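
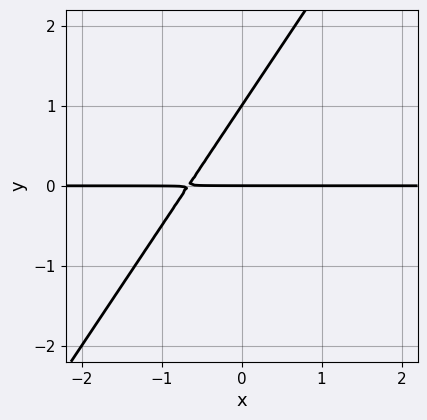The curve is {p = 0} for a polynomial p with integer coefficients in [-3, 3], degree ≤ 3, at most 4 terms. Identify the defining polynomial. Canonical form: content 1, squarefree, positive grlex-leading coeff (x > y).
3*x*y - 2*y^2 + 2*y

1. The degree is 2 — the shape is more complex than any degree-1 curve.
2. From the axis intercepts and sections: among the integer gridlines, it crosses the y-axis at y ∈ {0, 1}; the visible x-axis segment lies entirely on the curve.
3. Matching integer coefficients to the picture gives p.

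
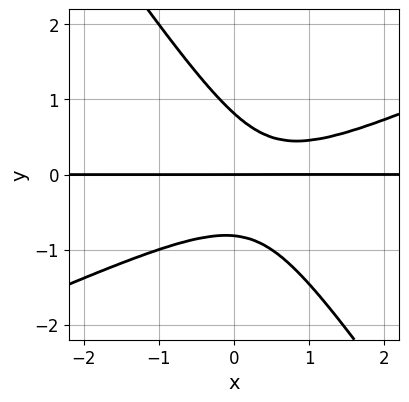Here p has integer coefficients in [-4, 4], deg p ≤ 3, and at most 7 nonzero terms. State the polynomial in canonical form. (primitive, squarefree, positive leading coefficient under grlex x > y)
2*x^2*y - 3*x*y^2 - 3*y^3 - 2*x*y + 2*y

(a) Degree: no degree-2 curve has this shape, so deg p = 3.
(b) From the axis intercepts and sections: every point of the x-axis in the box is on the curve; it meets the y-axis at y = 0 (among the integer gridlines).
(c) Putting this together gives p.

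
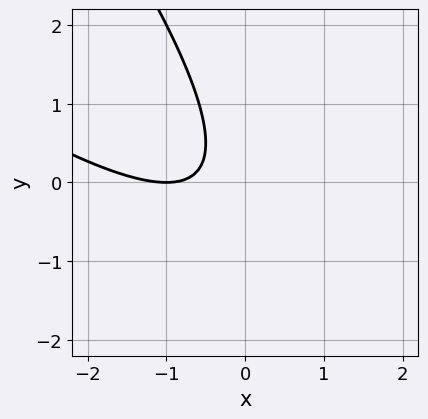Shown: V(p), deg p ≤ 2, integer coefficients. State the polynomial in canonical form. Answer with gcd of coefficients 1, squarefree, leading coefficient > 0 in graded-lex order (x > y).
1. deg p = 2. No degree-1 curve has this shape.
2. From the axis intercepts and sections: it crosses the x-axis at the gridline x = -1; it misses every integer gridline on the y-axis.
3. Together with the visible shape, these determine p as stated.

x^2 + 2*x*y + y^2 + 2*x + 1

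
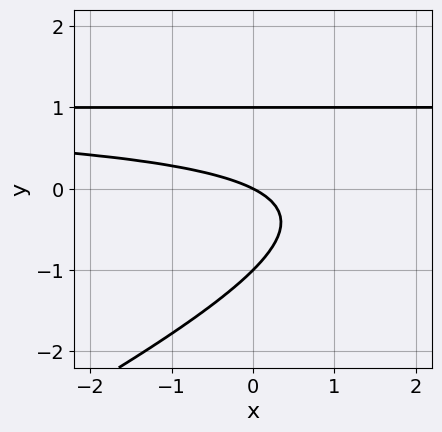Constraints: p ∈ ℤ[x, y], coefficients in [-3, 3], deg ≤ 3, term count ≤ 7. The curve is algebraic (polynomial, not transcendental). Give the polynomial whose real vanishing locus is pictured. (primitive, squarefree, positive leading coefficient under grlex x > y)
deg p = 3. A generic line meets the curve in up to 3 points.
Observable constraints: one x-axis crossing is at x = 0; among the integer gridlines, it crosses the y-axis at y ∈ {-1, 0, 1}.
Solving for integer coefficients yields p as stated.

x*y^2 - 2*y^3 - 2*x*y + x + 2*y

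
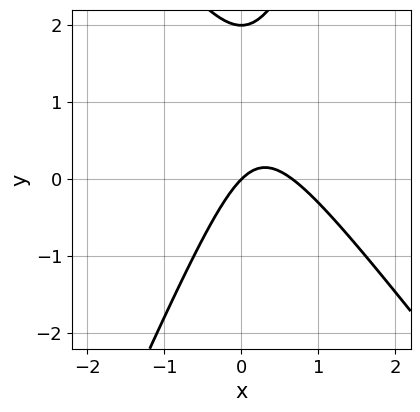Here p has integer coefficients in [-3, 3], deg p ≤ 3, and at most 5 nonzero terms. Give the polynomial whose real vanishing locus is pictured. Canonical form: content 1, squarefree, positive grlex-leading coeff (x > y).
3*x^2 + x*y - y^2 - 2*x + 2*y

(a) Degree: the shape is more complex than any degree-1 curve, so deg p = 2.
(b) From the axis intercepts and sections: among the integer gridlines, it crosses the y-axis at y ∈ {0, 2}; one x-axis crossing is at x = 0.
(c) Together with the visible shape, these determine p as stated.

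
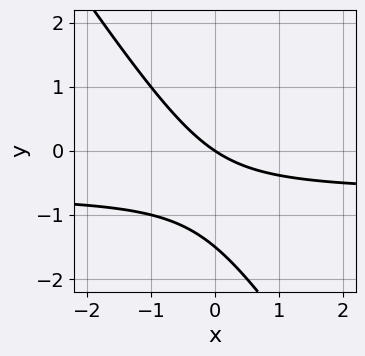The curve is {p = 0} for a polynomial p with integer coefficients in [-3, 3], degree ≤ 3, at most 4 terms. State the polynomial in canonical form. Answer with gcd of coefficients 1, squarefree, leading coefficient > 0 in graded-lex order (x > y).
1. Degree: a generic line meets the curve in up to 2 points, so deg p = 2.
2. Observable constraints: it crosses the y-axis at the gridline y = 0; it meets the x-axis at x = 0 (among the integer gridlines).
3. Solving for integer coefficients yields p as stated.

3*x*y + 2*y^2 + 2*x + 3*y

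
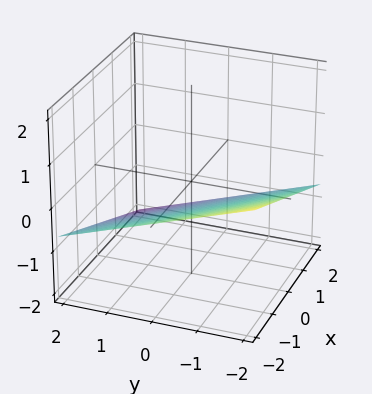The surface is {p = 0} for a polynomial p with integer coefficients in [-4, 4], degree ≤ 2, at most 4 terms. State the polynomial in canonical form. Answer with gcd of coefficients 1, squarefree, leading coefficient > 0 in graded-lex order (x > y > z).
1. deg p = 1. Every cross-section is a straight line — this is a plane.
2. From the visible intercepts: one y-axis crossing is at y = -2; it crosses the x-axis at the gridline x = -2.
3. These observations pin down the coefficients.

x + y + 3*z + 2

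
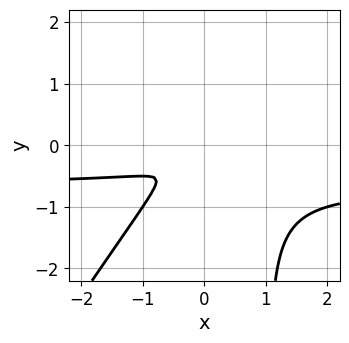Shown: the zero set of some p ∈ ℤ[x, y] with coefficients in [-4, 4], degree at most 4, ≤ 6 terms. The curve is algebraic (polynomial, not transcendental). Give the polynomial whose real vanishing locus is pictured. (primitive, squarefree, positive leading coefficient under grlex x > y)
First, degree: no degree-2 curve has this shape, so deg p = 3.
Finally, the integer polynomial consistent with all of this is the stated p.

3*x^2*y - 2*x*y^2 + 2*x^2 - 3*x*y + 2*y^2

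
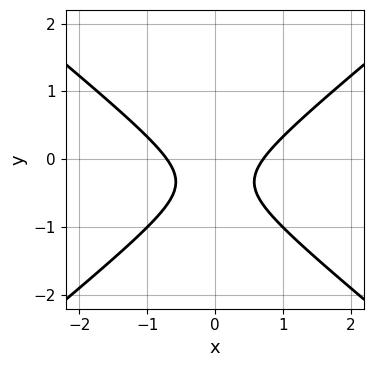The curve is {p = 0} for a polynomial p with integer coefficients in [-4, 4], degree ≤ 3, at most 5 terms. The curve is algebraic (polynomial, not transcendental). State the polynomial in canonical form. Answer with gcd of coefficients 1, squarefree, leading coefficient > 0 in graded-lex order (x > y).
2*x^2 - 3*y^2 - 2*y - 1

1. Degree: a generic line meets the curve in up to 2 points, so deg p = 2.
2. Symmetries: the x ↦ −x reflection is a symmetry, so x appears only in even powers.
3. Checking where it meets the axes: it misses every integer gridline on the y-axis.
4. Matching integer coefficients to the picture gives p.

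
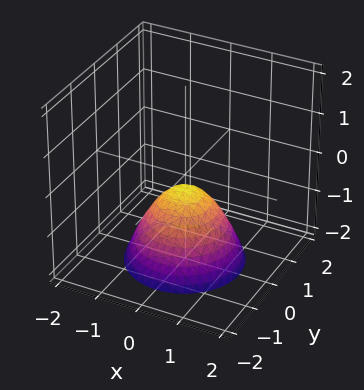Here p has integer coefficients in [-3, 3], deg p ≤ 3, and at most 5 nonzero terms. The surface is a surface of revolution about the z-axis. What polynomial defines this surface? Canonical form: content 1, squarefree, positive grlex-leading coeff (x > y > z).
1. Degree: the shape is more complex than any degree-1 surface, so deg p = 2.
2. Symmetries: every cross-section ⟂ z is a circle, so x, y appear only via x² + y².
3. Reading off the gridlines: it misses every integer gridline on the x-axis; it misses every integer gridline on the y-axis; a circular section at z = -2 has radius between 1 and 2.
4. The integer polynomial consistent with all of this is the stated p.

3*x^2 + 3*y^2 + 3*z + 1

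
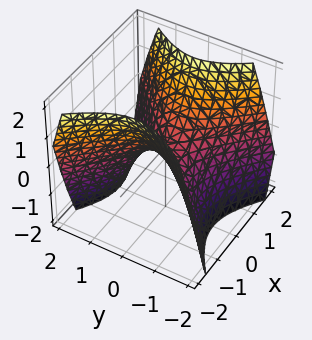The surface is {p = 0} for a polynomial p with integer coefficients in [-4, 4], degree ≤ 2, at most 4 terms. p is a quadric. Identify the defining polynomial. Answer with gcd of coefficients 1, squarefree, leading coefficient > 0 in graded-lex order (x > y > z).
1. deg p = 2.
2. Symmetries: mirror symmetry x ↦ −x ⇒ only even powers of x; the y ↦ −y reflection is a symmetry, so y appears only in even powers.
3. Observable constraints: it crosses the z-axis at the gridline z = 0; one x-axis crossing is at x = 0; it crosses the y-axis at the gridline y = 0.
4. Putting this together gives p.

x^2 - y^2 - z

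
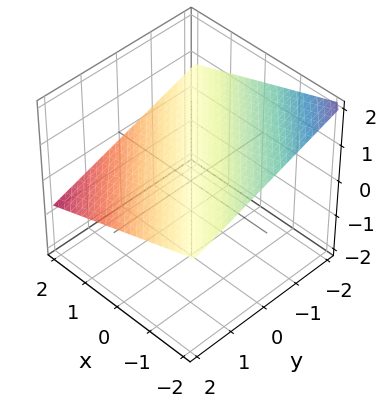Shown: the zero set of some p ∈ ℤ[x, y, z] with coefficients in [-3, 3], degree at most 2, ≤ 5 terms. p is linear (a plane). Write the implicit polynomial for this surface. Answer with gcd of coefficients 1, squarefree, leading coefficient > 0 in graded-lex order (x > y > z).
First, deg p = 1.
Next, observable constraints: it meets the x-axis at x = 2 (among the integer gridlines); it crosses the y-axis at the gridline y = 2.
Finally, these observations pin down the coefficients.

x + y + 3*z - 2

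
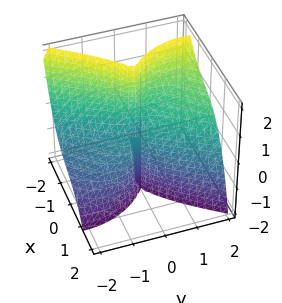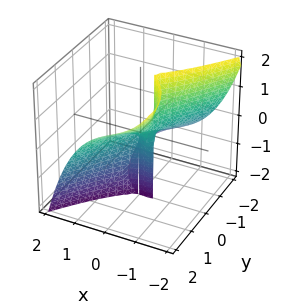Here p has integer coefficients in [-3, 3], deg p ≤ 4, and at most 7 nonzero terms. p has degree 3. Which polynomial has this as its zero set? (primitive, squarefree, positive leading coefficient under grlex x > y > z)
(a) deg p = 3.
(b) Observable constraints: one y-axis crossing is at y = 0; every point of the z-axis in the box is on the surface; it crosses the x-axis at the gridline x = 0.
(c) Together with the visible shape, these determine p as stated.

2*x^3 + x*y^2 - y^3 + 2*y^2*z + x^2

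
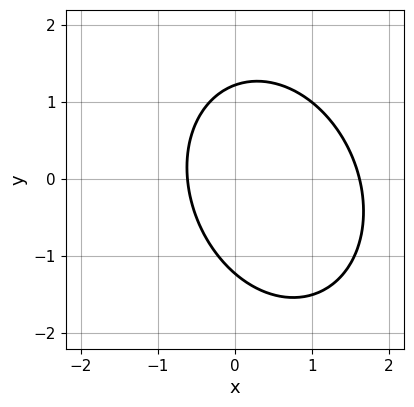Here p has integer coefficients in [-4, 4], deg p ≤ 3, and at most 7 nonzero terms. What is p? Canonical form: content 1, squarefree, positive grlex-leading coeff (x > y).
3*x^2 + x*y + 2*y^2 - 3*x - 3

1. Degree: a generic line meets the curve in up to 2 points, so deg p = 2.
2. Matching integer coefficients to the picture gives p.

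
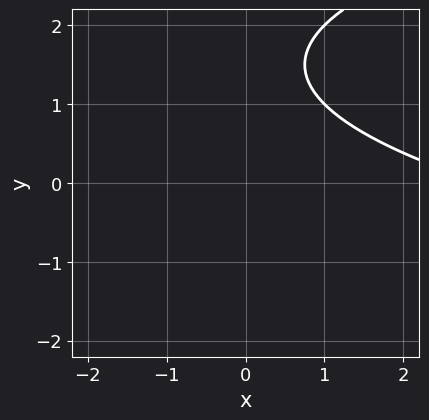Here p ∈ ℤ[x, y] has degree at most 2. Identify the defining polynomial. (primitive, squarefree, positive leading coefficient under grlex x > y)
y^2 - x - 3*y + 3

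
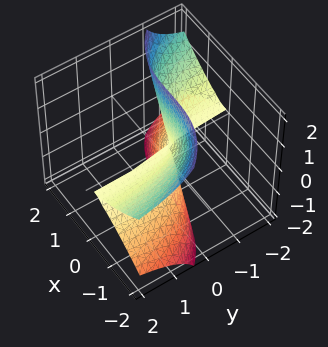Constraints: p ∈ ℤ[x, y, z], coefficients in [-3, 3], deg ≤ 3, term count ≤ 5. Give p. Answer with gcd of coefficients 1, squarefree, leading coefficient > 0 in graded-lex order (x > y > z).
1. deg p = 3. The shape is more complex than any degree-2 surface.
2. From the visible intercepts: it crosses the x-axis at the gridline x = 0; it crosses the z-axis at the gridline z = 0; the visible y-axis segment lies entirely on the surface.
3. Assembling these constraints gives the stated polynomial.

x^3 + 3*y*z^2 + z^2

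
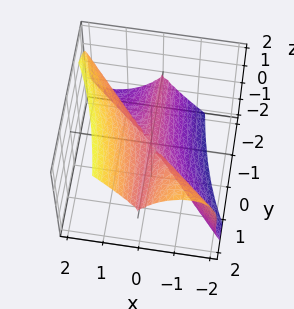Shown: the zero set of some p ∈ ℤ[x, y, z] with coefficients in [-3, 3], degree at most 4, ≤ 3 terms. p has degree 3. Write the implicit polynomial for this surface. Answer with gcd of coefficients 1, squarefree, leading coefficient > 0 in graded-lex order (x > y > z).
1. The degree is 3 — a generic line meets the surface in up to 3 points.
2. From the axis intercepts and sections: it meets the x-axis at x = 0 (among the integer gridlines); one z-axis crossing is at z = 0.
3. These observations pin down the coefficients. Check: (0, -1, 0) on the y-axis lies on the surface, and p(0, -1, 0) = 0. ✓

2*x^3 + 2*x^2*y - z^3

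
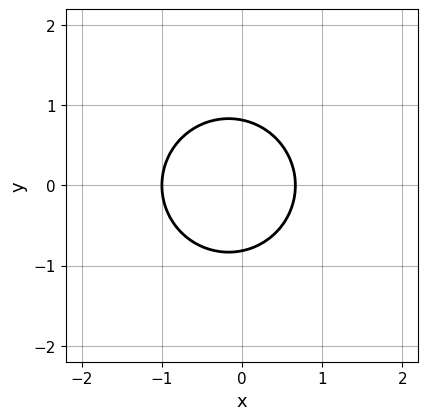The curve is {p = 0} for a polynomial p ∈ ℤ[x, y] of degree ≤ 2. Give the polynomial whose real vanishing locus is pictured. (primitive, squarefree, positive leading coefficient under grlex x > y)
1. The degree is 2 — the shape is more complex than any degree-1 curve.
2. Symmetries: mirror symmetry y ↦ −y ⇒ only even powers of y.
3. Observable constraints: one x-axis crossing is at x = -1.
4. Matching integer coefficients to the picture gives p.

3*x^2 + 3*y^2 + x - 2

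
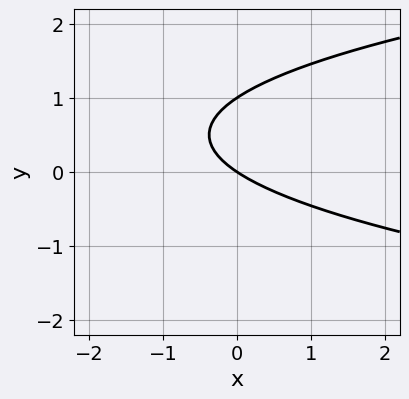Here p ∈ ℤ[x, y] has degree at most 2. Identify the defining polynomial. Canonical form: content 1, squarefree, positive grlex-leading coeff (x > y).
3*y^2 - 2*x - 3*y

(a) The degree is 2 — a generic line meets the curve in up to 2 points.
(b) Against the integer gridlines: one x-axis crossing is at x = 0; the y-axis gridline crossings are at y ∈ {0, 1}.
(c) Putting this together gives p.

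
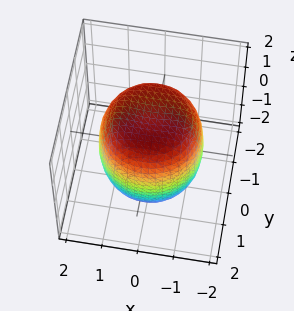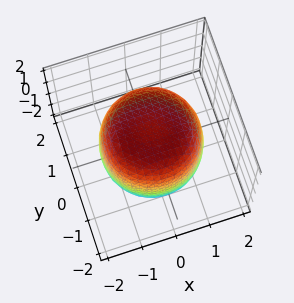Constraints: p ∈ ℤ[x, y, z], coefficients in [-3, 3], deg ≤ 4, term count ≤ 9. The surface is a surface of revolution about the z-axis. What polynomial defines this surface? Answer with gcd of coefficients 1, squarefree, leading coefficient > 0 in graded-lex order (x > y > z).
x^4 + 2*x^2*y^2 + y^4 - x^2 - y^2 + z^2 - 2

First, degree: the shape is more complex than any degree-3 surface, so deg p = 4.
Next, symmetries: rotational symmetry about the z-axis ⇒ p depends on x, y only through x² + y².
Next, from the axis intercepts and sections: a circular section at z = -1 has radius between 1 and 2.
Finally, the integer polynomial consistent with all of this is the stated p.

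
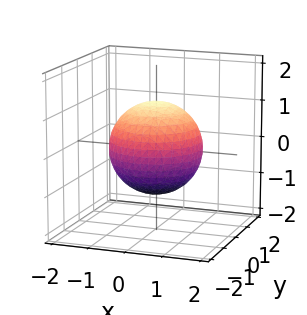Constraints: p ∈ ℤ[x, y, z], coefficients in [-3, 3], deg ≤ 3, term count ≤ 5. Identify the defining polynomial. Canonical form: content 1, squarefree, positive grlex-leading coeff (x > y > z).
1. The degree is 2 — a closed, bounded, convex surface; a quadric.
2. Symmetry: every cross-section ⟂ z is a circle, so x, y appear only via x² + y²; mirror symmetry z ↦ −z ⇒ only even powers of z.
3. From the axis intercepts and sections: a circular section at z = 1 has radius between 0 and 1.
4. Putting this together gives p.

2*x^2 + 2*y^2 + 2*z^2 - 3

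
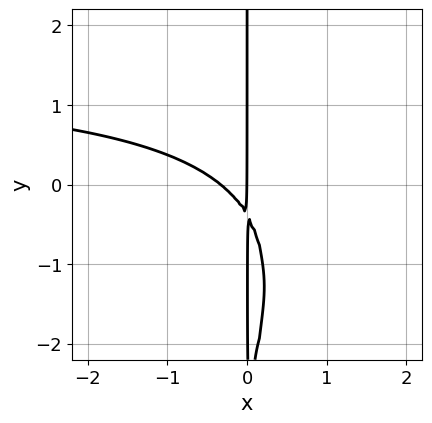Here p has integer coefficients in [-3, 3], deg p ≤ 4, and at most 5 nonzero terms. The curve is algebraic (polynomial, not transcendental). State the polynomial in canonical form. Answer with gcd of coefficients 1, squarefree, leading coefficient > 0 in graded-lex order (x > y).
1. Degree: a generic line meets the curve in up to 3 points, so deg p = 3.
2. From the visible intercepts: every point of the y-axis in the box is on the curve; one x-axis crossing is at x = 0.
3. Fitting integer coefficients to these (and the overall shape) gives p.

2*x^2*y - x*y^2 - 3*x^2 - 3*x*y - x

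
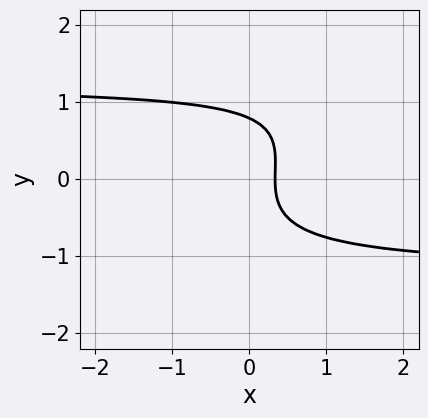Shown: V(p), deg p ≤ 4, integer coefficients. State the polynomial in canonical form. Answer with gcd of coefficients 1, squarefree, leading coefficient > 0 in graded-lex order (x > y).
2*x*y^2 - 2*y^3 - 3*x + 1

(a) Degree: no degree-2 curve has this shape, so deg p = 3.
(b) The integer polynomial consistent with all of this is the stated p.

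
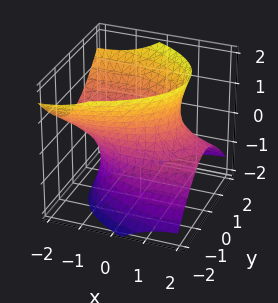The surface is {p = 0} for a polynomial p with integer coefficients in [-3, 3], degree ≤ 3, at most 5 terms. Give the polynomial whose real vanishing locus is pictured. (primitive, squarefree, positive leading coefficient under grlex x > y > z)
x^2 + 3*x*z + 3*y^2 - 2*z^2 - 3

1. The degree is 2 — a generic line meets the surface in up to 2 points.
2. Observable constraints: among the integer gridlines, it crosses the y-axis at y ∈ {-1, 1}; it misses every integer gridline on the z-axis.
3. Together with the visible shape, these determine p as stated.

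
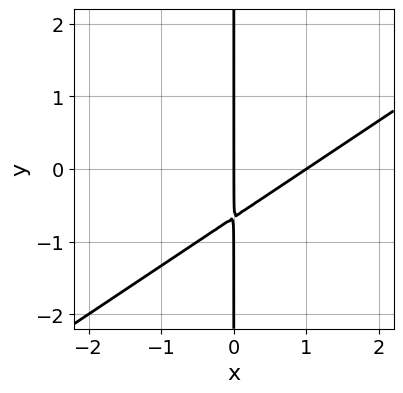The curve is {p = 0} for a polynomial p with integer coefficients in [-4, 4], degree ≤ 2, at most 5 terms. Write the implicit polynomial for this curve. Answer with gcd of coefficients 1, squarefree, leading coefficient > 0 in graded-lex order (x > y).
2*x^2 - 3*x*y - 2*x

(a) The degree is 2 — a generic line meets the curve in up to 2 points.
(b) Observable constraints: the visible y-axis segment lies entirely on the curve; among the integer gridlines, it crosses the x-axis at x ∈ {0, 1}.
(c) Putting this together gives p.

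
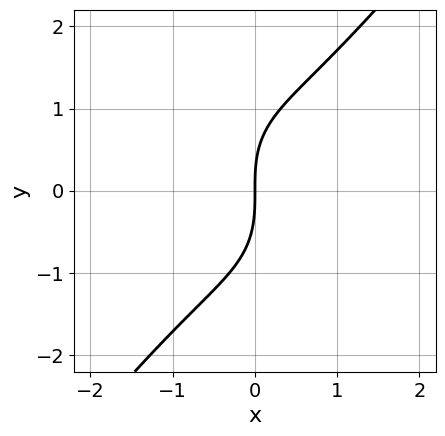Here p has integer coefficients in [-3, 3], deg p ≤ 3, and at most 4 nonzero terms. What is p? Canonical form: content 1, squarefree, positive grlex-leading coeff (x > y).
First, degree: no degree-2 curve has this shape, so deg p = 3.
Then, from the axis intercepts and sections: one x-axis crossing is at x = 0; it crosses the y-axis at the gridline y = 0.
Finally, these observations pin down the coefficients.

2*x^3 - y^3 + 3*x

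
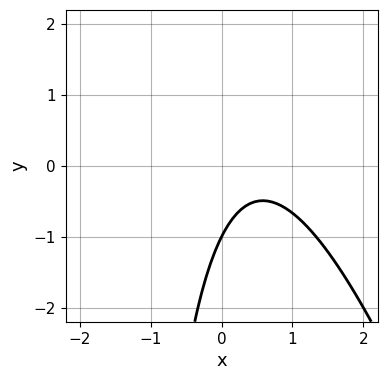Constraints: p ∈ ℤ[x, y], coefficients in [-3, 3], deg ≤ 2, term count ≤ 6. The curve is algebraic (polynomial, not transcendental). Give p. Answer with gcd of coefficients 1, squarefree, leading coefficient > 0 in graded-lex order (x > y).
3*x^2 + x*y - 3*x + 2*y + 2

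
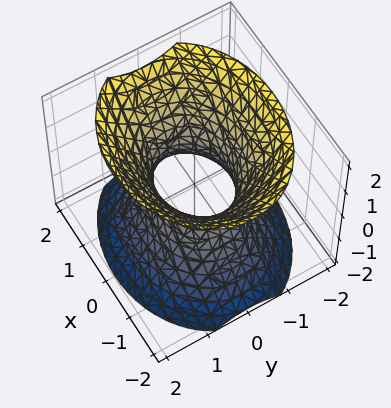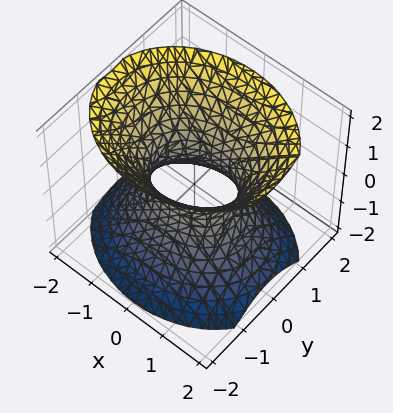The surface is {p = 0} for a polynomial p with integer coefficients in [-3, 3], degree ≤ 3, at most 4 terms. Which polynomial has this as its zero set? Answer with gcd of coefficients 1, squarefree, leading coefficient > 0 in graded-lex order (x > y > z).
(a) deg p = 2. An hourglass — one-sheet hyperboloid; a quadric.
(b) Symmetries: mirror symmetry y ↦ −y ⇒ only even powers of y; it's symmetric under x → −x, forcing even powers of x; mirror symmetry z ↦ −z ⇒ only even powers of z.
(c) Observable constraints: no z-intercept at any integer in the box; among the integer gridlines, it crosses the x-axis at x ∈ {-1, 1}.
(d) Matching integer coefficients to the picture gives p.

2*x^2 + 3*y^2 - 2*z^2 - 2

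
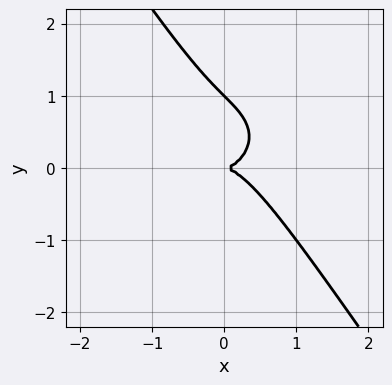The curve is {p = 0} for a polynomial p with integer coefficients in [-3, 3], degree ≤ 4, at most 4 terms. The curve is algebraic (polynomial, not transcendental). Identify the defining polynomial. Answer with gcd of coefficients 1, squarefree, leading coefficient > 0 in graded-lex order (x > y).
(a) Degree: the shape is more complex than any degree-2 curve, so deg p = 3.
(b) Observable constraints: the y-axis gridline crossings are at y ∈ {0, 1}; one x-axis crossing is at x = 0.
(c) Fitting integer coefficients to these (and the overall shape) gives p.

x^3 + x*y^2 + y^3 - y^2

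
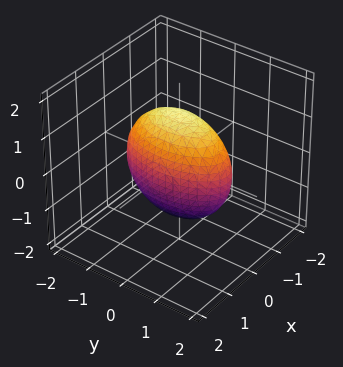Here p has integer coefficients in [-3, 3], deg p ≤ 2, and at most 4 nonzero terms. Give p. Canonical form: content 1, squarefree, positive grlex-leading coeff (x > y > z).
1. The degree is 2 — a closed, bounded, convex surface; a quadric.
2. Symmetries: the y ↦ −y reflection is a symmetry, so y appears only in even powers; it's symmetric under x → −x, forcing even powers of x; it's symmetric under z → −z, forcing even powers of z.
3. Fitting integer coefficients to these (and the overall shape) gives p.

3*x^2 + y^2 + z^2 - 2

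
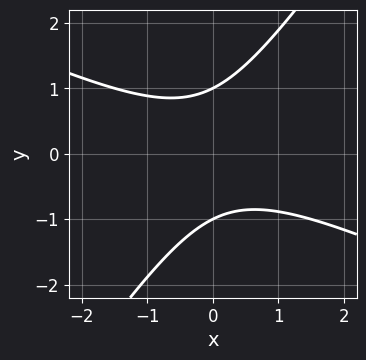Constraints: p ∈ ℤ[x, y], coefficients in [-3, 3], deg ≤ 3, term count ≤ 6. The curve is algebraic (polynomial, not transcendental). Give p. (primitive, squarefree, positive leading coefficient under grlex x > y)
2*x^2 + 3*x*y - 3*y^2 + 3

First, degree: the shape is more complex than any degree-1 curve, so deg p = 2.
Then, from the visible intercepts: the y-axis gridline crossings are at y ∈ {-1, 1}; no x-intercept at any integer in the box.
Finally, these observations pin down the coefficients.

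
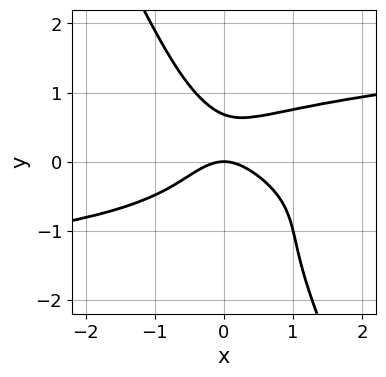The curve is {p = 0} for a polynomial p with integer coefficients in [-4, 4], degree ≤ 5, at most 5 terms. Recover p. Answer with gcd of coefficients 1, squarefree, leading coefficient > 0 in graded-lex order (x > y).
1. deg p = 4.
2. Checking where it meets the axes: it crosses the x-axis at the gridline x = 0; it crosses the y-axis at the gridline y = 0.
3. Matching integer coefficients to the picture gives p.

2*x*y^3 + y^4 - x^2 + y^2 - y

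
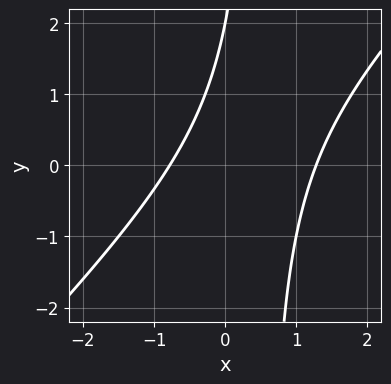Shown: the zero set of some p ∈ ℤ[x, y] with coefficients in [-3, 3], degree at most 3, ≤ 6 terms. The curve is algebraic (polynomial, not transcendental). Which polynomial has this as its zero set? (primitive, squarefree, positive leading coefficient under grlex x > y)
1. Degree: the shape is more complex than any degree-1 curve, so deg p = 2.
2. From the visible intercepts: it crosses the y-axis at the gridline y = 2.
3. Assembling these constraints gives the stated polynomial.

2*x^2 - 2*x*y - x + y - 2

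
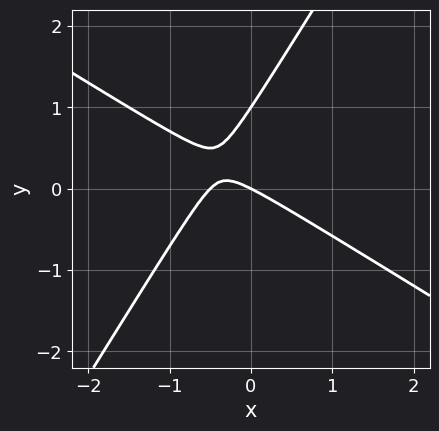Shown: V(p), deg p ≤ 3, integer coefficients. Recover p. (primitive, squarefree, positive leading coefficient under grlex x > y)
First, the degree is 2 — a generic line meets the curve in up to 2 points.
Then, observable constraints: one x-axis crossing is at x = 0; the y-axis gridline crossings are at y ∈ {0, 1}.
Finally, the integer polynomial consistent with all of this is the stated p.

2*x^2 + 2*x*y - 2*y^2 + x + 2*y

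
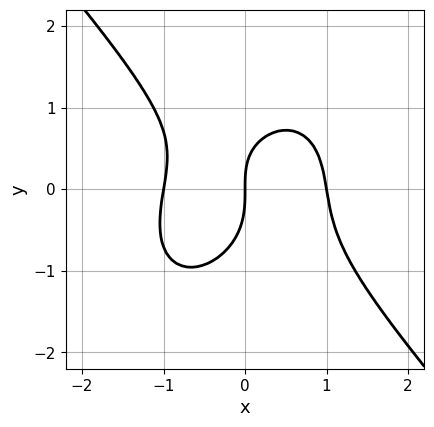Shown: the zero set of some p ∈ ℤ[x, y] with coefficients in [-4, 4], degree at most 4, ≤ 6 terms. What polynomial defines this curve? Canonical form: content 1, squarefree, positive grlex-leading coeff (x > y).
3*x^3 + 2*y^3 + x*y - 3*x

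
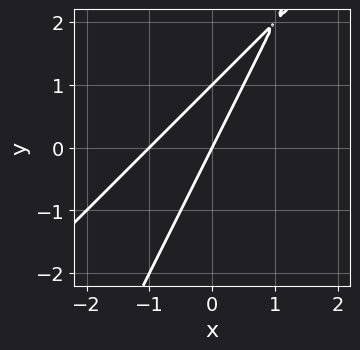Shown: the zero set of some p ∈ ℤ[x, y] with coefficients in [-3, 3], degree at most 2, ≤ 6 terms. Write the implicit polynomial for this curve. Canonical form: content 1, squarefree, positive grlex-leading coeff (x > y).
1. Degree: no degree-1 curve has this shape, so deg p = 2.
2. Observable constraints: among the integer gridlines, it crosses the y-axis at y ∈ {0, 1}; the x-axis gridline crossings are at x ∈ {-1, 0}.
3. Solving for integer coefficients yields p as stated.

2*x^2 - 3*x*y + y^2 + 2*x - y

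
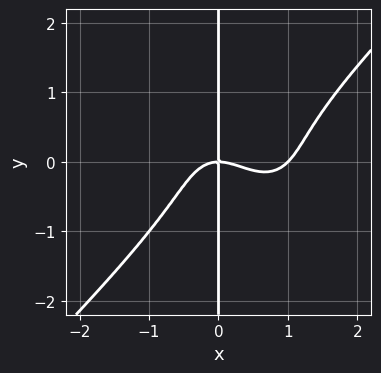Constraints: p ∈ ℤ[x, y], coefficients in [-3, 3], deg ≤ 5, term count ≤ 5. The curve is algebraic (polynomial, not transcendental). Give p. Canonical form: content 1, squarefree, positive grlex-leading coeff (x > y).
1. Degree: the shape is more complex than any degree-3 curve, so deg p = 4.
2. Reading off the gridlines: the x-axis gridline crossings are at x ∈ {0, 1}; the visible y-axis segment lies entirely on the curve.
3. The integer polynomial consistent with all of this is the stated p.

x^4 - x*y^3 - x^3 - x*y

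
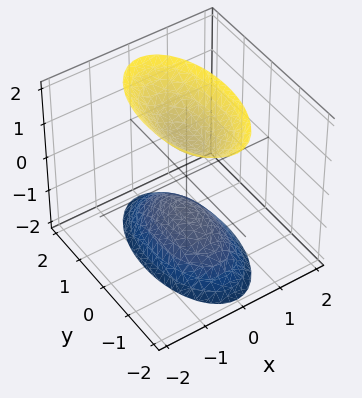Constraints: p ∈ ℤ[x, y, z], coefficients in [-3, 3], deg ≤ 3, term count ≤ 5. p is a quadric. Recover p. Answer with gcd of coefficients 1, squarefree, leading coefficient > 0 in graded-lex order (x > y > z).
1. There are 2 components.
2. deg p = 2.
3. Symmetries: the x ↦ −x reflection is a symmetry, so x appears only in even powers; mirror symmetry z ↦ −z ⇒ only even powers of z; mirror symmetry y ↦ −y ⇒ only even powers of y.
4. Checking where it meets the axes: the surface avoids every integer x-axis point in the box; among the integer gridlines, it crosses the z-axis at z ∈ {-1, 1}.
5. Together with the visible shape, these determine p as stated.

3*x^2 + y^2 - z^2 + 1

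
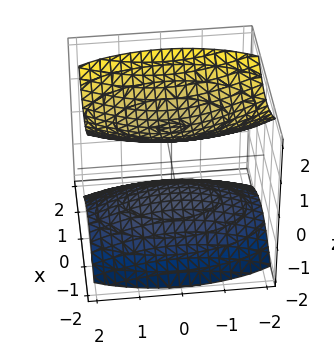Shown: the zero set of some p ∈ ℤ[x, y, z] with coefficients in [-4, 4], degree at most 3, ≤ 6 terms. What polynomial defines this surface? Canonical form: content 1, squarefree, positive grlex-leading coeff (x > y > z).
There are 2 components. They look like related sheets of one shape, so recover p as a whole.
Degree: two sheets facing apart; a quadric, so deg p = 2.
Symmetries: the z ↦ −z reflection is a symmetry, so z appears only in even powers; the x ↦ −x reflection is a symmetry, so x appears only in even powers; mirror symmetry y ↦ −y ⇒ only even powers of y.
Checking where it meets the axes: it misses every integer gridline on the x-axis; no y-intercept at any integer in the box; the z-axis gridline crossings are at z ∈ {-1, 1}.
Assembling these constraints gives the stated polynomial.

3*x^2 + y^2 - 3*z^2 + 3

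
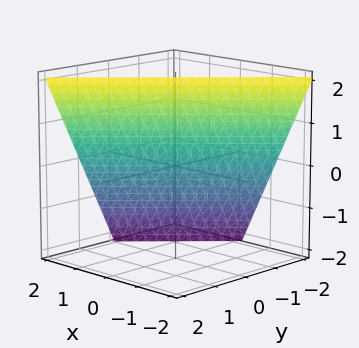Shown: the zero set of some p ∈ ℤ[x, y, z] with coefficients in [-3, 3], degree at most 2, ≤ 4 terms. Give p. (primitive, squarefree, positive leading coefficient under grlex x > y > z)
1. The degree is 1 — the surface is flat (a plane).
2. Against the integer gridlines: one z-axis crossing is at z = 2; it meets the y-axis at y = -1 (among the integer gridlines).
3. Fitting integer coefficients to these (and the overall shape) gives p.

2*x - 2*y + z - 2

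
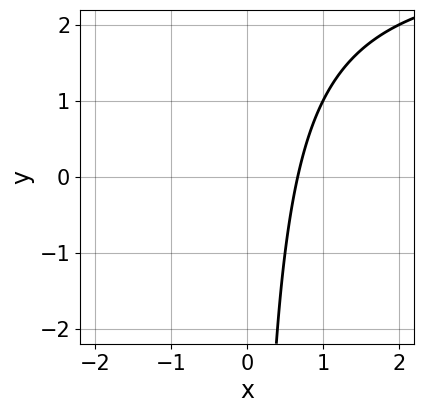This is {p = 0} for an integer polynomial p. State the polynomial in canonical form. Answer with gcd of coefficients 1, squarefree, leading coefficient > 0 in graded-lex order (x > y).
The degree is 2 — the shape is more complex than any degree-1 curve.
Observable constraints: the curve avoids every integer y-axis point in the box.
Fitting integer coefficients to these (and the overall shape) gives p.

x*y - 3*x + 2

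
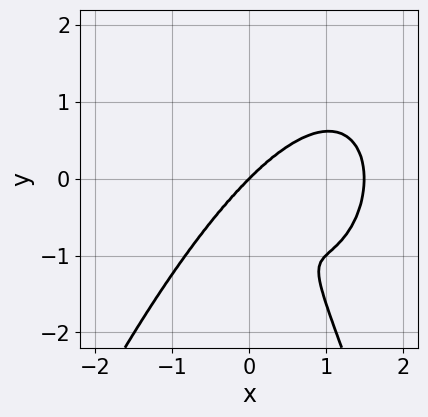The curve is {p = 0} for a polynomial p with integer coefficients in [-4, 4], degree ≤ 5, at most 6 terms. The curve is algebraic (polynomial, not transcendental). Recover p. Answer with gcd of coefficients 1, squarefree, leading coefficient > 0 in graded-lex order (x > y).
The degree is 4 — no degree-3 curve has this shape.
From the visible intercepts: one x-axis crossing is at x = 0; one y-axis crossing is at y = 0.
Matching integer coefficients to the picture gives p.

2*x^4 - 3*x^3 + 2*x*y^2 + y^3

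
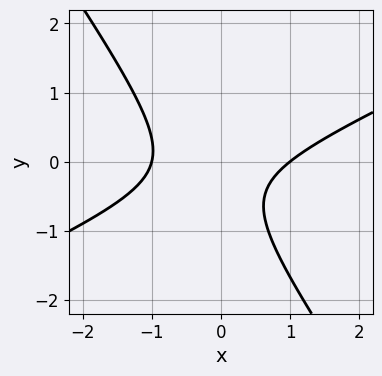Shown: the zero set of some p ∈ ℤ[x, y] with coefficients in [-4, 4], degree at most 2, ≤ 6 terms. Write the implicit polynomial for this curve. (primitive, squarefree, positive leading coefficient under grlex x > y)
1. The degree is 2 — a generic line meets the curve in up to 2 points.
2. Observable constraints: among the integer gridlines, it crosses the x-axis at x ∈ {-1, 1}; no y-intercept at any integer in the box.
3. Fitting integer coefficients to these (and the overall shape) gives p.

2*x^2 - 3*x*y - 3*y^2 - 2*y - 2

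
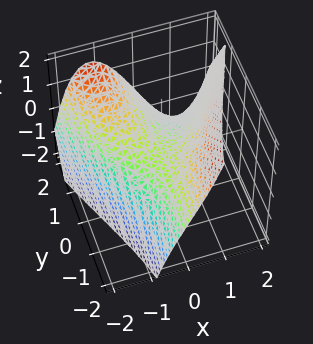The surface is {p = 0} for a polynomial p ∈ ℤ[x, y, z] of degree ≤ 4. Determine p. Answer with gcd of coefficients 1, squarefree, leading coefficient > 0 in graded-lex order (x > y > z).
x^3 - 2*x*y - 2*z

(a) The degree is 3 — no degree-2 surface has this shape.
(b) From the axis intercepts and sections: it meets the z-axis at z = 0 (among the integer gridlines); the visible y-axis segment lies entirely on the surface; it crosses the x-axis at the gridline x = 0.
(c) These observations pin down the coefficients.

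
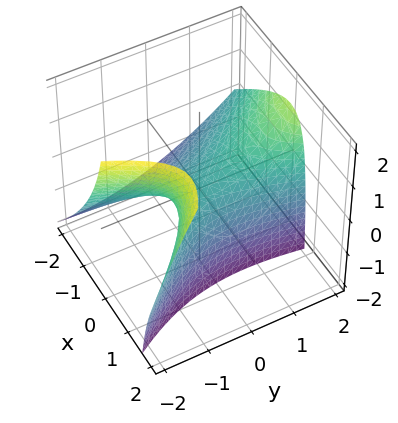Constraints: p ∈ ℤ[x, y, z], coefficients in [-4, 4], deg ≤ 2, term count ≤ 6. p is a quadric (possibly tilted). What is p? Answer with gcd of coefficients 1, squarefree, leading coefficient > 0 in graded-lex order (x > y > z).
3*x^2 + 2*x*y - 3*x*z - y^2 + 3*z

(a) Degree: no degree-1 surface has this shape, so deg p = 2.
(b) From the visible intercepts: one y-axis crossing is at y = 0; it meets the x-axis at x = 0 (among the integer gridlines).
(c) Together with the visible shape, these determine p as stated.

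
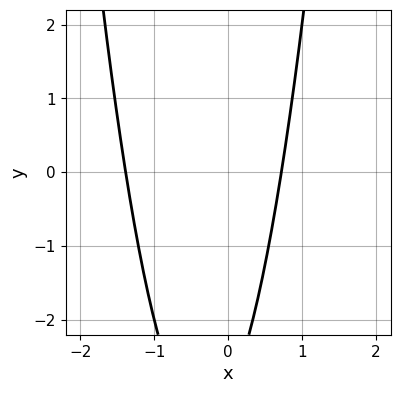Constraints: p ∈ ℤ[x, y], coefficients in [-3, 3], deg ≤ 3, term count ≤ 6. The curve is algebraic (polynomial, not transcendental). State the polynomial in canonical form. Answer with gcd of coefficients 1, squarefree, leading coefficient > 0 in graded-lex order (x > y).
3*x^2 + 2*x - y - 3

Degree: a generic line meets the curve in up to 2 points, so deg p = 2.
Observable constraints: no y-intercept at any integer in the box.
Matching integer coefficients to the picture gives p.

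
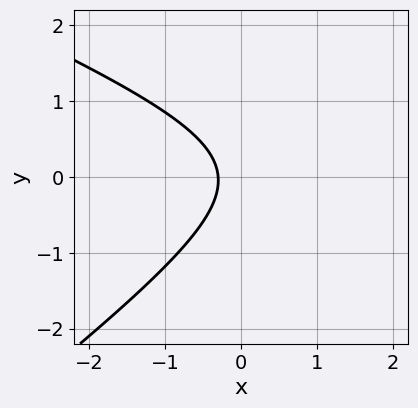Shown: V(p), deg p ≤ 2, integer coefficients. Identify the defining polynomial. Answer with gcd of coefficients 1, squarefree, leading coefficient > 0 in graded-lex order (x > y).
First, deg p = 2. No degree-1 curve has this shape.
Next, reading off the gridlines: no y-intercept at any integer in the box.
Finally, the integer polynomial consistent with all of this is the stated p.

x^2 + x*y - 3*y^2 - 3*x - 1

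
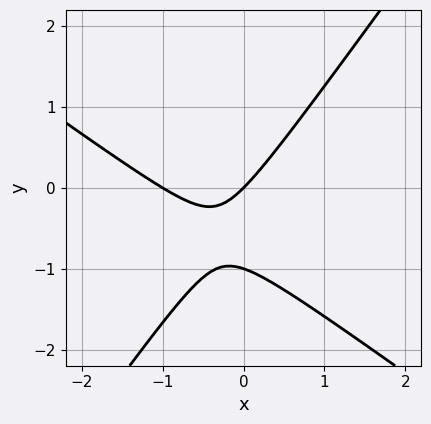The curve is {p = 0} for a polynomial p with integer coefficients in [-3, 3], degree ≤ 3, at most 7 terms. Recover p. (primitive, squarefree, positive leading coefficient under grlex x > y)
3*x^2 + 2*x*y - 3*y^2 + 3*x - 3*y

Degree: the shape is more complex than any degree-1 curve, so deg p = 2.
Observable constraints: among the integer gridlines, it crosses the x-axis at x ∈ {-1, 0}; among the integer gridlines, it crosses the y-axis at y ∈ {-1, 0}.
Putting this together gives p.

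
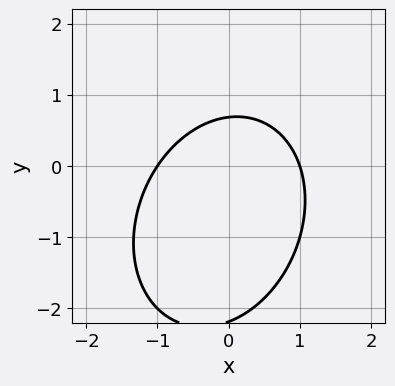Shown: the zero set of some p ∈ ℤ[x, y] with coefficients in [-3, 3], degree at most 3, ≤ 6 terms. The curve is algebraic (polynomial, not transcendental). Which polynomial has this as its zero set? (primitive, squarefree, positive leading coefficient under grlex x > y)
3*x^2 - x*y + 2*y^2 + 3*y - 3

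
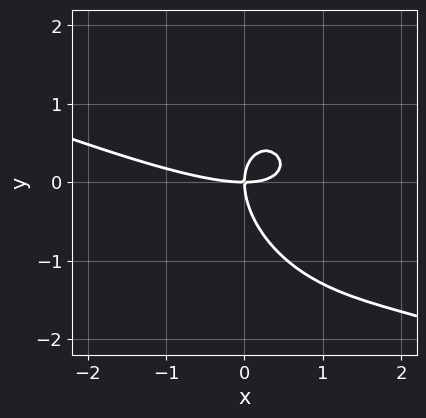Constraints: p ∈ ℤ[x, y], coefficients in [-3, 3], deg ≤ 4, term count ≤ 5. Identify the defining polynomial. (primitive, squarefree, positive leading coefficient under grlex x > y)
x^3 + 3*x^2*y + 2*x*y^2 + 2*y^3 - 3*x*y

(a) Degree: the shape is more complex than any degree-2 curve, so deg p = 3.
(b) From the visible intercepts: one x-axis crossing is at x = 0; one y-axis crossing is at y = 0.
(c) Together with the visible shape, these determine p as stated.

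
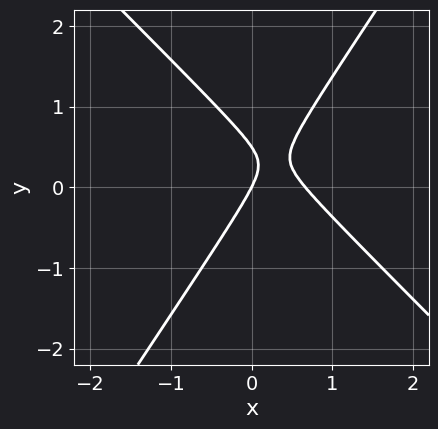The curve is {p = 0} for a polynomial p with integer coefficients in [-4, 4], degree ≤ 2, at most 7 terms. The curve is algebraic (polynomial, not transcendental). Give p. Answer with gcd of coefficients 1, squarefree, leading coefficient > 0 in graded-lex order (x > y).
3*x^2 + x*y - 2*y^2 - 2*x + y

Degree: no degree-1 curve has this shape, so deg p = 2.
Checking where it meets the axes: it crosses the y-axis at the gridline y = 0; it meets the x-axis at x = 0 (among the integer gridlines).
These observations pin down the coefficients.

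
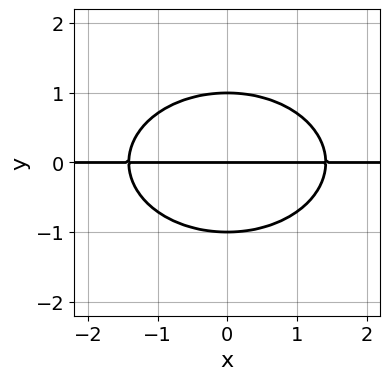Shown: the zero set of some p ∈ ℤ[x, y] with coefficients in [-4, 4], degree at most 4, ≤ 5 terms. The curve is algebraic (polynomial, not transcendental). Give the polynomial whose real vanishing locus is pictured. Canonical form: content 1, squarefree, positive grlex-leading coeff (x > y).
First, the degree is 3 — the shape is more complex than any degree-2 curve.
Then, symmetries: it's symmetric under x → −x, forcing even powers of x.
Then, checking where it meets the axes: every point of the x-axis in the box is on the curve; the y-axis gridline crossings are at y ∈ {-1, 0, 1}.
Finally, together with the visible shape, these determine p as stated.

x^2*y + 2*y^3 - 2*y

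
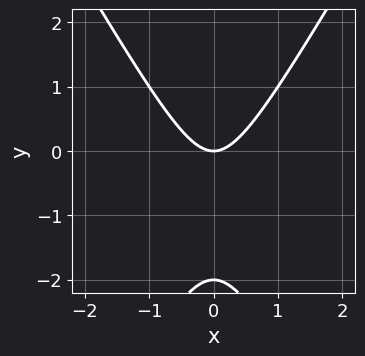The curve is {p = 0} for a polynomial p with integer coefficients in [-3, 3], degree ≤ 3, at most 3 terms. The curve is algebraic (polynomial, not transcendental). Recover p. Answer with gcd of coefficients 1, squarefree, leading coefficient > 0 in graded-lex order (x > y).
3*x^2 - y^2 - 2*y

(a) Degree: no degree-1 curve has this shape, so deg p = 2.
(b) Symmetries: it's symmetric under x → −x, forcing even powers of x.
(c) From the visible intercepts: among the integer gridlines, it crosses the y-axis at y ∈ {-2, 0}; it crosses the x-axis at the gridline x = 0.
(d) Putting this together gives p.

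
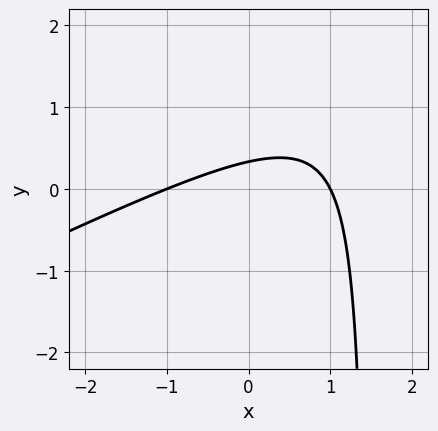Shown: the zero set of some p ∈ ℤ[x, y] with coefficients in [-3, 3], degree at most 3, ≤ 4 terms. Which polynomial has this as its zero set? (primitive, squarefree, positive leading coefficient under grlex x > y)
deg p = 2. No degree-1 curve has this shape.
Observable constraints: among the integer gridlines, it crosses the x-axis at x ∈ {-1, 1}.
These observations pin down the coefficients.

x^2 - 2*x*y + 3*y - 1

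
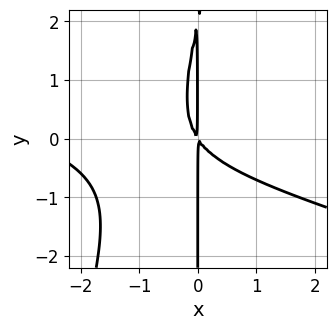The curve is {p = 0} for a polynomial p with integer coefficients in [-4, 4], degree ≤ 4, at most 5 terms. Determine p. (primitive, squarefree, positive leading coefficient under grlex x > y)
x^3 + 3*x^2*y - x*y^2 + 3*x^2 + 2*x*y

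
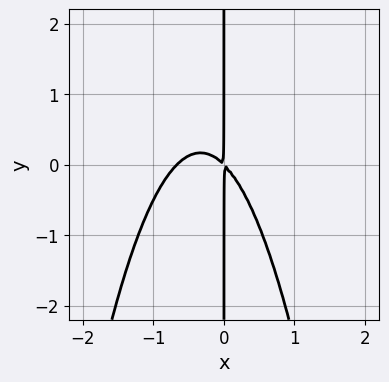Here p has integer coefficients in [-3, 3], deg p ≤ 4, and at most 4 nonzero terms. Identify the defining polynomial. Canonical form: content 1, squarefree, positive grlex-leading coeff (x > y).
(a) The degree is 3 — no degree-2 curve has this shape.
(b) Observable constraints: every point of the y-axis in the box is on the curve.
(c) These observations pin down the coefficients.

3*x^3 + 2*x^2 + 2*x*y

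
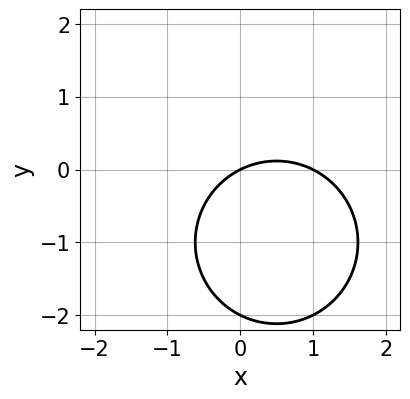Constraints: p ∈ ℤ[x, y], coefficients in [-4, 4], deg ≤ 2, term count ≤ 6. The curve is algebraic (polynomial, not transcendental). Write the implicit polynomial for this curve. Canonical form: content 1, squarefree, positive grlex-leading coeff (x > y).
x^2 + y^2 - x + 2*y

deg p = 2. No degree-1 curve has this shape.
From the axis intercepts and sections: among the integer gridlines, it crosses the x-axis at x ∈ {0, 1}; the y-axis gridline crossings are at y ∈ {-2, 0}.
Matching integer coefficients to the picture gives p.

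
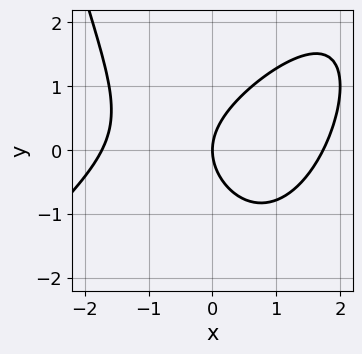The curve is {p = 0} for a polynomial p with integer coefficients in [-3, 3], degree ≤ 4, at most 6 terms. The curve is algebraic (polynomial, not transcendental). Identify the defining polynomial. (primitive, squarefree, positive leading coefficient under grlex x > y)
x^3 - x^2*y + 2*y^2 - 3*x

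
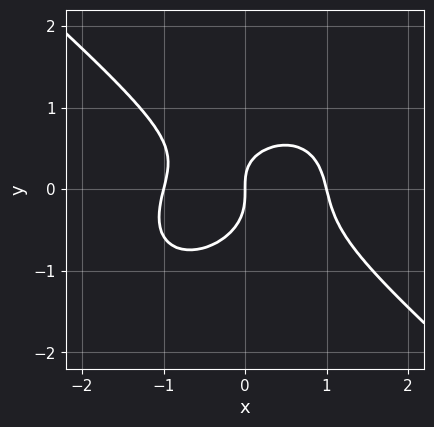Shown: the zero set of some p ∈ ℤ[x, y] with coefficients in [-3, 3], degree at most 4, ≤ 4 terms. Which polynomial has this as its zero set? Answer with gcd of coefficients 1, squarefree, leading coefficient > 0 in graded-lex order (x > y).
2*x^3 + 3*y^3 + x*y - 2*x

The degree is 3 — a generic line meets the curve in up to 3 points.
From the visible intercepts: among the integer gridlines, it crosses the x-axis at x ∈ {-1, 0, 1}; one y-axis crossing is at y = 0.
The integer polynomial consistent with all of this is the stated p.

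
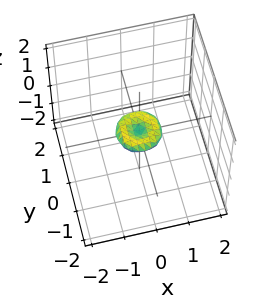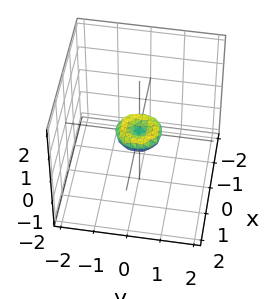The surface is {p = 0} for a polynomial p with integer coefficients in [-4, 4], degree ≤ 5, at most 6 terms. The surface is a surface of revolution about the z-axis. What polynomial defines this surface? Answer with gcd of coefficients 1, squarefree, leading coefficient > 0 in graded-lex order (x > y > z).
First, deg p = 4. The shape is more complex than any degree-3 surface.
Then, by symmetry, the z-axis is an axis of rotation, so x and y enter only as x² + y².
Then, against the integer gridlines: one z-axis crossing is at z = 0; it crosses the y-axis at the gridline y = 0; it meets the x-axis at x = 0 (among the integer gridlines).
Finally, fitting integer coefficients to these (and the overall shape) gives p.

2*x^4 + 4*x^2*y^2 + 2*y^4 - x^2 - y^2 + 3*z^2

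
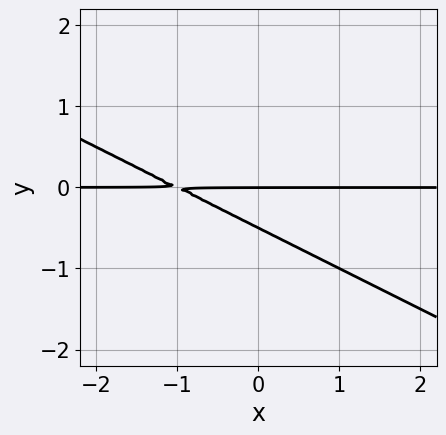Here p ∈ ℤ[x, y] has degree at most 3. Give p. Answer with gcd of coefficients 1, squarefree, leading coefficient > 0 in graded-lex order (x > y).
1. Degree: a generic line meets the curve in up to 2 points, so deg p = 2.
2. Reading off the gridlines: it meets the y-axis at y = 0 (among the integer gridlines); every point of the x-axis in the box is on the curve.
3. Fitting integer coefficients to these (and the overall shape) gives p.

x*y + 2*y^2 + y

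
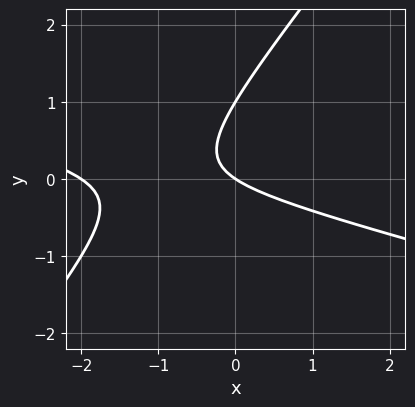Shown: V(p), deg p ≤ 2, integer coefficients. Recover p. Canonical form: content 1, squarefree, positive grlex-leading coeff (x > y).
x^2 + 3*x*y - 3*y^2 + 2*x + 3*y

First, degree: no degree-1 curve has this shape, so deg p = 2.
Then, from the visible intercepts: among the integer gridlines, it crosses the x-axis at x ∈ {-2, 0}; among the integer gridlines, it crosses the y-axis at y ∈ {0, 1}.
Finally, fitting integer coefficients to these (and the overall shape) gives p.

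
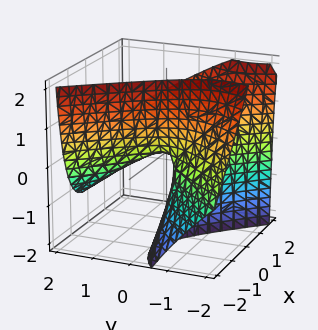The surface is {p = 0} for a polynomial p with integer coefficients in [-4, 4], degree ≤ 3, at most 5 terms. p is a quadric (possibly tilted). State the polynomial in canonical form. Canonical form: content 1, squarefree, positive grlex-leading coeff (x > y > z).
3*x^2 - 3*x*z - 2*y^2 - 3*y*z - 2*z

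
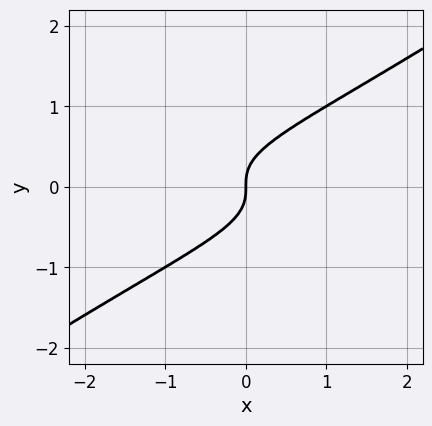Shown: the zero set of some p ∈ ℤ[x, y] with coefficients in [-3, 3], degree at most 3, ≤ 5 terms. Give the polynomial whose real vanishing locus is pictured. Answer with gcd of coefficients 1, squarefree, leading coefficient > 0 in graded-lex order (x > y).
2*x*y^2 - 3*y^3 + x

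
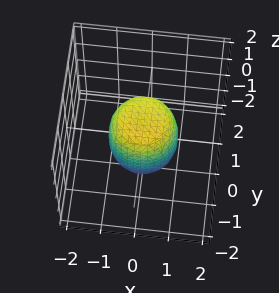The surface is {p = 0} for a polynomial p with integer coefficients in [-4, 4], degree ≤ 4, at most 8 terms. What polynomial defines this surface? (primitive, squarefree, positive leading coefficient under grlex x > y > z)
2*x^4 + 4*x^2*y^2 + 2*y^4 - x^2 - y^2 + z^2 - 1

The degree is 4 — the shape is more complex than any degree-3 surface.
Symmetries: rotational symmetry about the z-axis ⇒ p depends on x, y only through x² + y².
Observable constraints: a circular section at z = -1 has radius between 0 and 1; the x-axis gridline crossings are at x ∈ {-1, 1}; among the integer gridlines, it crosses the z-axis at z ∈ {-1, 1}.
Together with the visible shape, these determine p as stated. Check: (0, 1, 0) on the y-axis lies on the surface, and p(0, 1, 0) = 0. ✓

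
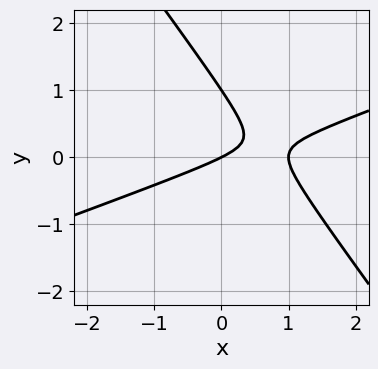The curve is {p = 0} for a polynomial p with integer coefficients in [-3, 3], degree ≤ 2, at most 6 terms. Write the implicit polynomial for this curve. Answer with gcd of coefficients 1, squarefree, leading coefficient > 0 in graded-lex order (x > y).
Degree: no degree-1 curve has this shape, so deg p = 2.
Against the integer gridlines: the x-axis gridline crossings are at x ∈ {0, 1}; the y-axis gridline crossings are at y ∈ {0, 1}.
Matching integer coefficients to the picture gives p.

x^2 - 2*x*y - 2*y^2 - x + 2*y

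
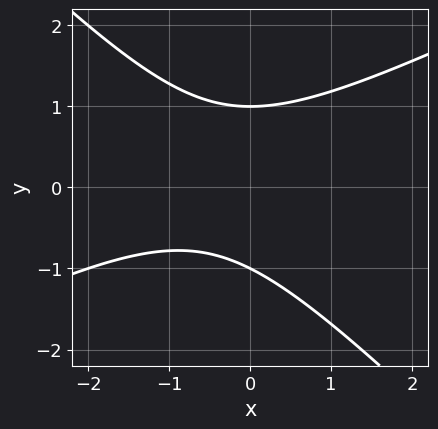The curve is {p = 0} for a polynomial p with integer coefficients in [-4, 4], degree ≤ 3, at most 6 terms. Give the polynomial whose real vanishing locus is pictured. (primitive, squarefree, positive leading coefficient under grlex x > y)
deg p = 2.
From the visible intercepts: no x-intercept at any integer in the box; the y-axis gridline crossings are at y ∈ {-1, 1}.
Assembling these constraints gives the stated polynomial.

x^2 - x*y - 2*y^2 + x + 2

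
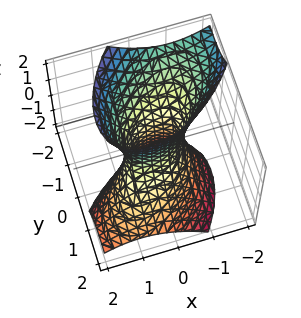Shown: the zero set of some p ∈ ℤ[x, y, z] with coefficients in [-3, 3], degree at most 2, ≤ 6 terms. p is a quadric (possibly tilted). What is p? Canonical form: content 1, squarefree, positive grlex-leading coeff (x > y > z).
3*x^2 - 3*x*y + 3*y^2 + 3*y*z - z^2 - 2

Degree: the shape is more complex than any degree-1 surface, so deg p = 2.
Observable constraints: it misses every integer gridline on the z-axis.
Fitting integer coefficients to these (and the overall shape) gives p.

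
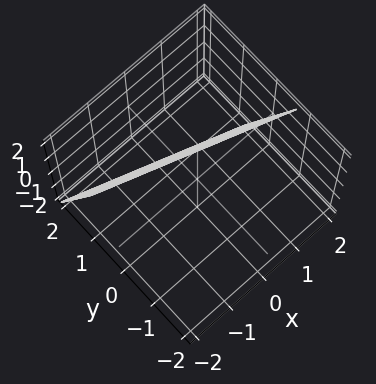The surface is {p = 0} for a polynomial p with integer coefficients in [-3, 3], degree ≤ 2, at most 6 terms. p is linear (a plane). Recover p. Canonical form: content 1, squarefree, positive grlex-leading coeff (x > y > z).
x + 3*y + z - 2

(a) Degree: the surface is flat (a plane), so deg p = 1.
(b) Checking where it meets the axes: it meets the z-axis at z = 2 (among the integer gridlines); it meets the x-axis at x = 2 (among the integer gridlines).
(c) Putting this together gives p.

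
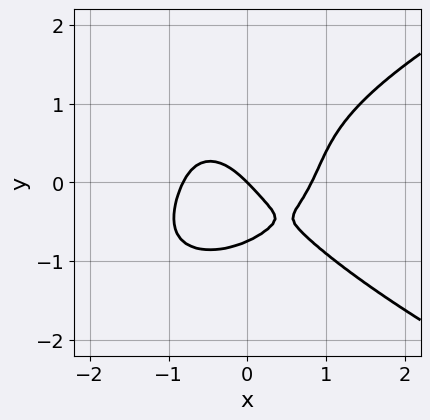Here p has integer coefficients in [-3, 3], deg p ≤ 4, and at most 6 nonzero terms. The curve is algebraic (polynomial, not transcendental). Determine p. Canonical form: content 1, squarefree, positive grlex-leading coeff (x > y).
3*y^4 - 3*x^3 + y^2 + 2*x + 2*y

(a) Degree: the shape is more complex than any degree-3 curve, so deg p = 4.
(b) Checking where it meets the axes: one y-axis crossing is at y = 0; it crosses the x-axis at the gridline x = 0.
(c) These observations pin down the coefficients.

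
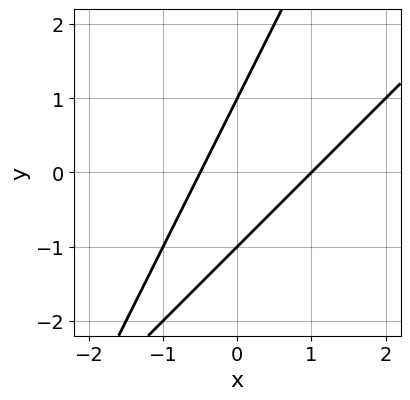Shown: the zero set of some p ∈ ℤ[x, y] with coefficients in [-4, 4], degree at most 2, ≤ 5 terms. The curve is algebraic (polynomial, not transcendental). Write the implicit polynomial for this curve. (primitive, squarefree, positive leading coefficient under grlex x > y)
2*x^2 - 3*x*y + y^2 - x - 1

(a) Degree: the shape is more complex than any degree-1 curve, so deg p = 2.
(b) Checking where it meets the axes: it meets the x-axis at x = 1 (among the integer gridlines); the y-axis gridline crossings are at y ∈ {-1, 1}.
(c) Fitting integer coefficients to these (and the overall shape) gives p.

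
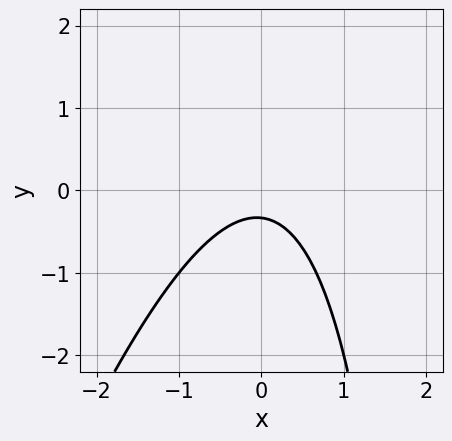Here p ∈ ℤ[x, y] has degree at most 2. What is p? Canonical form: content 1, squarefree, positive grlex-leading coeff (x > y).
3*x^2 - x*y + 3*y + 1

(a) deg p = 2. A generic line meets the curve in up to 2 points.
(b) Checking where it meets the axes: no x-intercept at any integer in the box.
(c) Putting this together gives p.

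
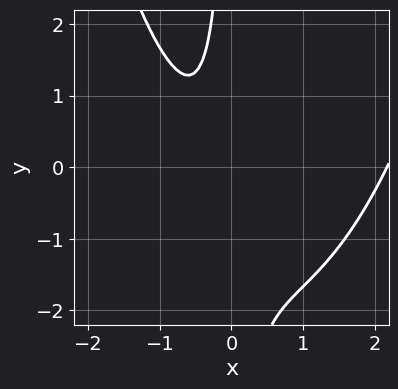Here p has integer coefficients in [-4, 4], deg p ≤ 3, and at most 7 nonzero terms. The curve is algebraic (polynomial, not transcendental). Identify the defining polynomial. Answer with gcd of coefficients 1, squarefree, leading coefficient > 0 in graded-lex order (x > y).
1. The degree is 3 — no degree-2 curve has this shape.
2. Observable constraints: the curve avoids every integer y-axis point in the box; the curve avoids every integer x-axis point in the box.
3. Together with the visible shape, these determine p as stated.

2*x^3 - 3*x^2 - 3*x*y - 2*x - 2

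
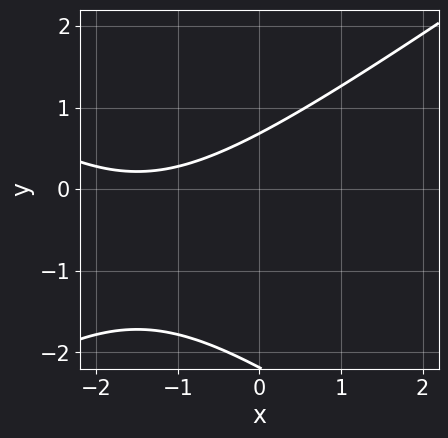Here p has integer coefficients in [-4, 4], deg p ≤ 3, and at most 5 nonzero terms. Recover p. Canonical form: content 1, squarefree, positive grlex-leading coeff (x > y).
x^2 - 2*y^2 + 3*x - 3*y + 3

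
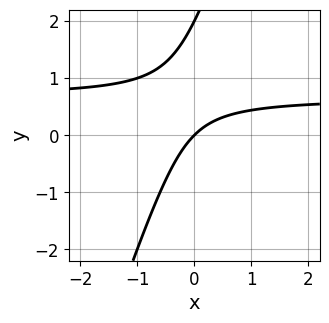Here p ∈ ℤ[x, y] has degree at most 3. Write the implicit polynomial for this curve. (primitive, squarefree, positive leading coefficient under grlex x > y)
3*x*y - y^2 - 2*x + 2*y

First, the degree is 2 — the shape is more complex than any degree-1 curve.
Then, reading off the gridlines: among the integer gridlines, it crosses the y-axis at y ∈ {0, 2}; it crosses the x-axis at the gridline x = 0.
Finally, these observations pin down the coefficients.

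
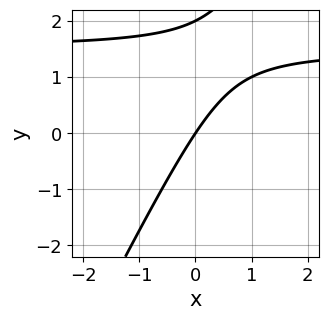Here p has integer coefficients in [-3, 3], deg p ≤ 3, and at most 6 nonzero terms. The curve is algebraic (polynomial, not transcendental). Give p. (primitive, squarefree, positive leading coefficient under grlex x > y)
2*x*y - y^2 - 3*x + 2*y

Degree: no degree-1 curve has this shape, so deg p = 2.
From the visible intercepts: the y-axis gridline crossings are at y ∈ {0, 2}; one x-axis crossing is at x = 0.
Putting this together gives p.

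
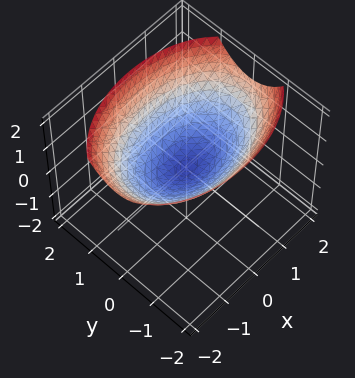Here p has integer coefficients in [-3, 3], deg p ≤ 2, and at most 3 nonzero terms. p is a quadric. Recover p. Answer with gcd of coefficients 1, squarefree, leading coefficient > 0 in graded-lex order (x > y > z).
First, deg p = 2.
Next, symmetries: the x ↦ −x reflection is a symmetry, so x appears only in even powers; it's symmetric under y → −y, forcing even powers of y.
Then, from the axis intercepts and sections: one z-axis crossing is at z = 0; one y-axis crossing is at y = 0.
Finally, solving for integer coefficients yields p as stated.

x^2 + 2*y^2 - 3*z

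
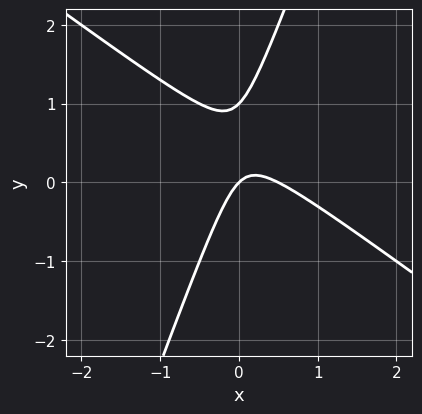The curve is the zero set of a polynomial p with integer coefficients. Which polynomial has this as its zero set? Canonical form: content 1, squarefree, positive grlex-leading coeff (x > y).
2*x^2 + 2*x*y - y^2 - x + y

(a) Degree: no degree-1 curve has this shape, so deg p = 2.
(b) Reading off the gridlines: among the integer gridlines, it crosses the y-axis at y ∈ {0, 1}; it crosses the x-axis at the gridline x = 0.
(c) Putting this together gives p.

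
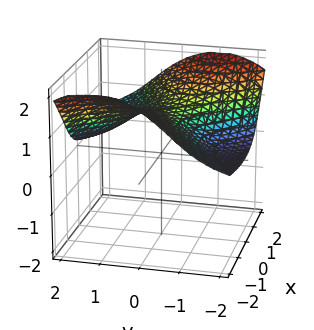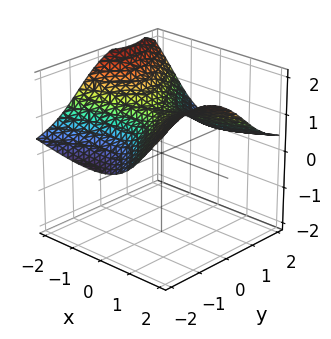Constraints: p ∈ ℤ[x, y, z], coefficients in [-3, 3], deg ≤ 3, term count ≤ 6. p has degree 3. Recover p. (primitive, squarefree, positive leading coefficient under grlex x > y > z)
The degree is 3 — no degree-2 surface has this shape.
From the axis intercepts and sections: no y-intercept at any integer in the box; no x-intercept at any integer in the box.
Putting this together gives p.

3*x*y*z + 3*y^2*z + 2*z^3 - 2*x^2 - 3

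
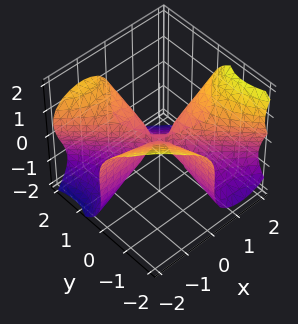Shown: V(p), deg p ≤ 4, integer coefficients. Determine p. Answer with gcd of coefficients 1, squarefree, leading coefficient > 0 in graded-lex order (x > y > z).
3*x^2*y + 3*x*y^2 + x*y*z - x*z^2 + 2*z^3

1. Degree: a generic line meets the surface in up to 3 points, so deg p = 3.
2. From the visible intercepts: every point of the x-axis in the box is on the surface; it meets the z-axis at z = 0 (among the integer gridlines); every point of the y-axis in the box is on the surface.
3. Matching integer coefficients to the picture gives p.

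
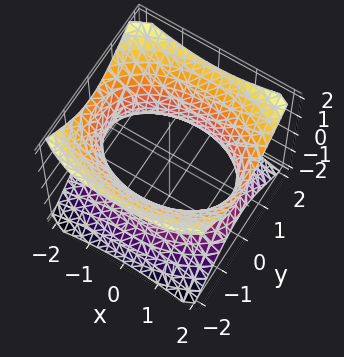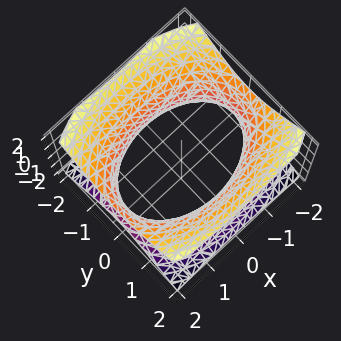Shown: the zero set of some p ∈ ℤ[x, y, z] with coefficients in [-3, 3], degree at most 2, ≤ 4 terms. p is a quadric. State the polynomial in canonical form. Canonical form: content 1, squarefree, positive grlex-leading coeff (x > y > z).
1. Degree: one connected sheet with a waist; a quadric, so deg p = 2.
2. Symmetries: it's symmetric under x → −x, forcing even powers of x; the z ↦ −z reflection is a symmetry, so z appears only in even powers; the y ↦ −y reflection is a symmetry, so y appears only in even powers.
3. From the axis intercepts and sections: the surface avoids every integer z-axis point in the box.
4. Together with the visible shape, these determine p as stated.

x^2 + 2*y^2 - 2*z^2 - 3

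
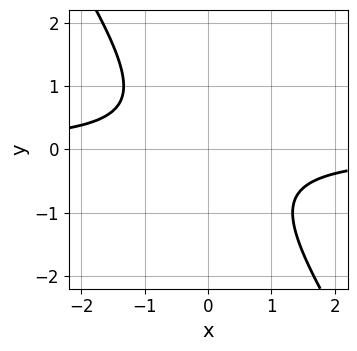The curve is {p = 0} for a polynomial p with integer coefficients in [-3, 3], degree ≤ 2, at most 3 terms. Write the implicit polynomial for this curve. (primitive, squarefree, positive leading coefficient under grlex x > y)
1. The degree is 2 — no degree-1 curve has this shape.
2. From the axis intercepts and sections: it misses every integer gridline on the y-axis; the curve avoids every integer x-axis point in the box.
3. Matching integer coefficients to the picture gives p.

3*x*y + 2*y^2 + 2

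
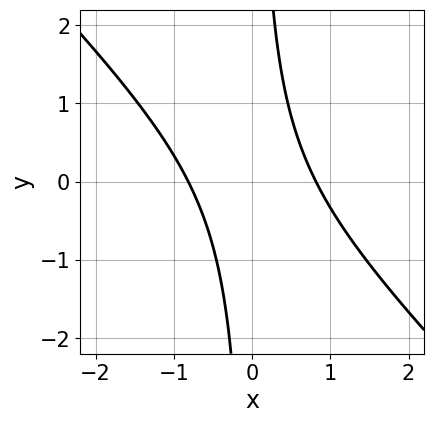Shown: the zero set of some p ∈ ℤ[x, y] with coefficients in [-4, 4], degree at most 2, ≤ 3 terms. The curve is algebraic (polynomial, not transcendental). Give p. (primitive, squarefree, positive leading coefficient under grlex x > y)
3*x^2 + 3*x*y - 2

1. deg p = 2. No degree-1 curve has this shape.
2. Observable constraints: the curve avoids every integer y-axis point in the box.
3. Solving for integer coefficients yields p as stated.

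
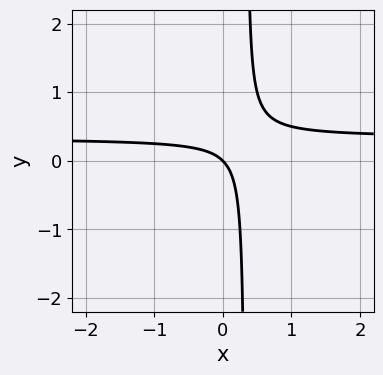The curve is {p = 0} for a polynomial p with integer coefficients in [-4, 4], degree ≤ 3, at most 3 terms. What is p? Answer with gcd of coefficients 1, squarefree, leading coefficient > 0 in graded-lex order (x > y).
The degree is 2 — a generic line meets the curve in up to 2 points.
Observable constraints: it crosses the y-axis at the gridline y = 0; it crosses the x-axis at the gridline x = 0.
These observations pin down the coefficients.

3*x*y - x - y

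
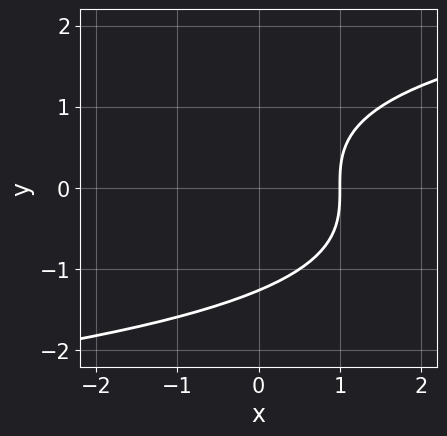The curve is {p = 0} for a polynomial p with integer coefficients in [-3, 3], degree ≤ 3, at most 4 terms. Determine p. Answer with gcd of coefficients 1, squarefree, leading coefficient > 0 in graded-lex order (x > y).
y^3 - 2*x + 2

Degree: no degree-2 curve has this shape, so deg p = 3.
Against the integer gridlines: it crosses the x-axis at the gridline x = 1.
Assembling these constraints gives the stated polynomial.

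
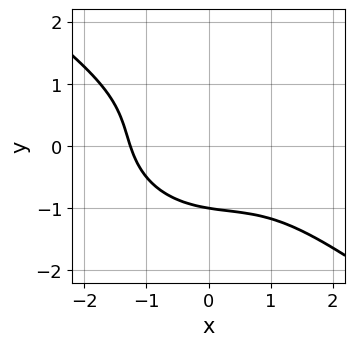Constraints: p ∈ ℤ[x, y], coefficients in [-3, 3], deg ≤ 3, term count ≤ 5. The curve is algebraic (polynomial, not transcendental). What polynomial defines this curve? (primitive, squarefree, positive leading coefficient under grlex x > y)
First, degree: the shape is more complex than any degree-2 curve, so deg p = 3.
Then, checking where it meets the axes: it meets the y-axis at y = -1 (among the integer gridlines).
Finally, putting this together gives p.

x^3 + x^2*y + x*y^2 + 2*y^3 + 2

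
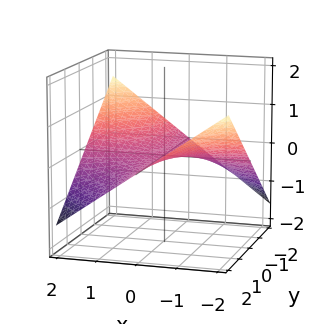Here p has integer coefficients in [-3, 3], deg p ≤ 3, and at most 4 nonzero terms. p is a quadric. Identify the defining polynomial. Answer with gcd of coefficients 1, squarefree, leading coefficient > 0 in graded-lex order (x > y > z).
x*y + 3*z

The degree is 2 — a hyperbolic paraboloid; a quadric.
From the visible intercepts: the visible y-axis segment lies entirely on the surface; every point of the x-axis in the box is on the surface; it meets the z-axis at z = 0 (among the integer gridlines).
Putting this together gives p.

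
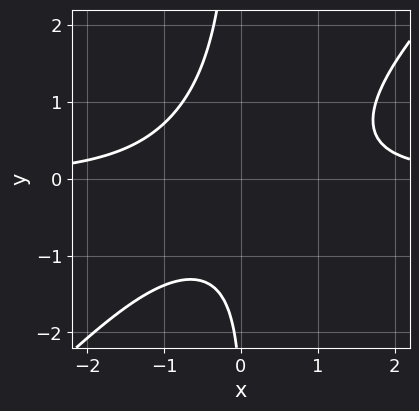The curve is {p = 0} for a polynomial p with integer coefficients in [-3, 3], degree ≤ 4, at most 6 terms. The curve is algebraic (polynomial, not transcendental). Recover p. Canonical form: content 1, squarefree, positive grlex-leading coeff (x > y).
3*x^2*y - 3*x*y^2 - y - 3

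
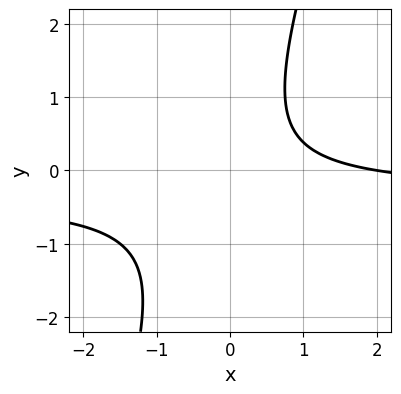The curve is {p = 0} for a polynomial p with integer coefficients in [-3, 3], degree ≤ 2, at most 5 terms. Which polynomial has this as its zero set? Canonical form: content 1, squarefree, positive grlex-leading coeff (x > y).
3*x*y - y^2 + x - 2

(a) deg p = 2. A generic line meets the curve in up to 2 points.
(b) From the axis intercepts and sections: no y-intercept at any integer in the box; one x-axis crossing is at x = 2.
(c) These observations pin down the coefficients.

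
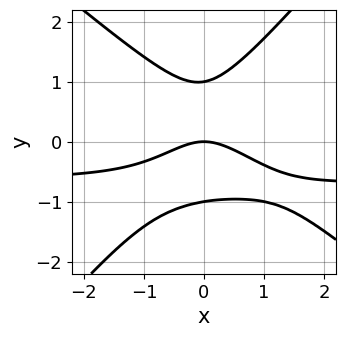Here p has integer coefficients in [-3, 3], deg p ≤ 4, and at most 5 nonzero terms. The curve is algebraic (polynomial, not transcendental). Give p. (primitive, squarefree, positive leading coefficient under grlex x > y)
deg p = 3. The shape is more complex than any degree-2 curve.
Reading off the gridlines: among the integer gridlines, it crosses the y-axis at y ∈ {-1, 0, 1}; it crosses the x-axis at the gridline x = 0.
These observations pin down the coefficients.

3*x^2*y + x*y^2 - 3*y^3 + 2*x^2 + 3*y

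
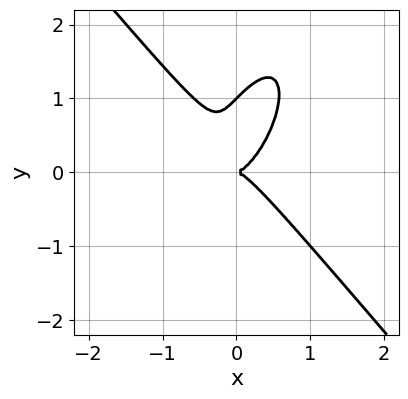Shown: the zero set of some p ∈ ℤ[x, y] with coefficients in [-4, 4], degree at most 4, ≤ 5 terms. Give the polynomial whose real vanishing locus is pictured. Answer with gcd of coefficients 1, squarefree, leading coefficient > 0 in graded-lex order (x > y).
1. The degree is 3 — the shape is more complex than any degree-2 curve.
2. Observable constraints: the y-axis gridline crossings are at y ∈ {0, 1}; one x-axis crossing is at x = 0.
3. Putting this together gives p.

3*x^3 - x*y^2 + y^3 - y^2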